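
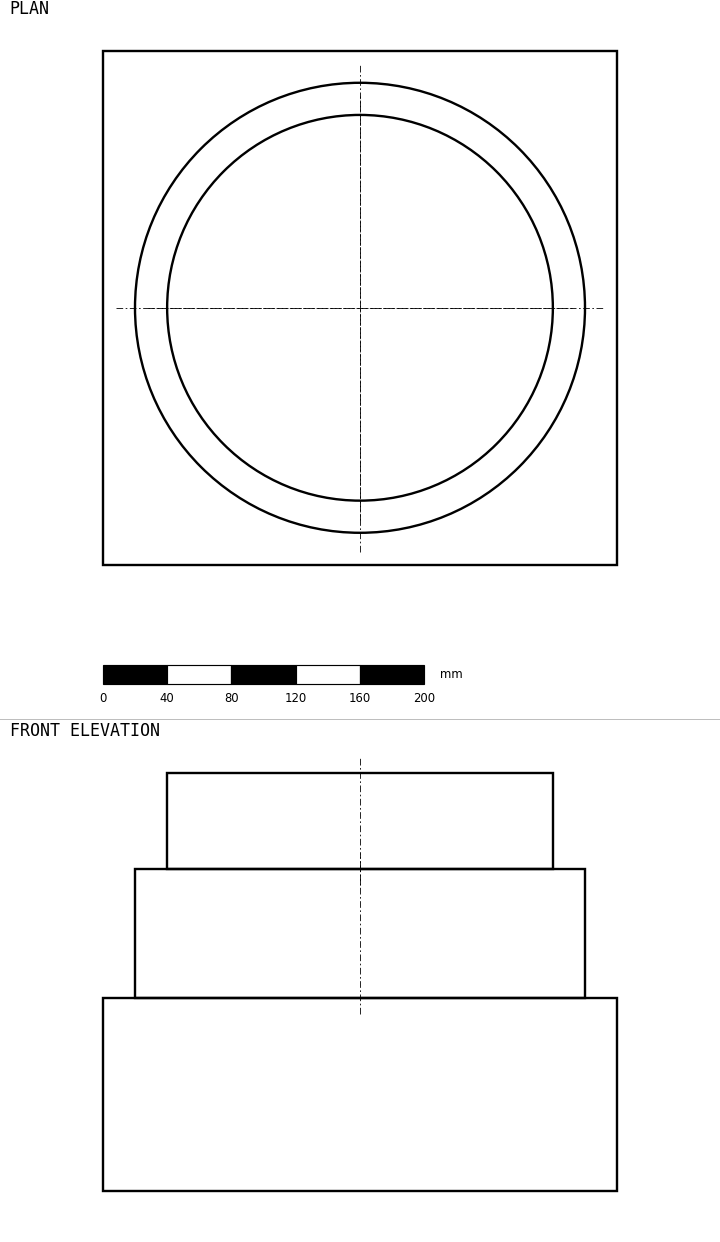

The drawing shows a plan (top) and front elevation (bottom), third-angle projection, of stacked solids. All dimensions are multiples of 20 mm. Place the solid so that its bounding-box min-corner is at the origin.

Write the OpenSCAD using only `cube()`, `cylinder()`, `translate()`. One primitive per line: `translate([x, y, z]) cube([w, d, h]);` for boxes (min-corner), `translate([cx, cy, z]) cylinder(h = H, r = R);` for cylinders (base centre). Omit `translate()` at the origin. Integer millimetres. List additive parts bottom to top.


cube([320, 320, 120]);
translate([160, 160, 120]) cylinder(h = 80, r = 140);
translate([160, 160, 200]) cylinder(h = 60, r = 120);


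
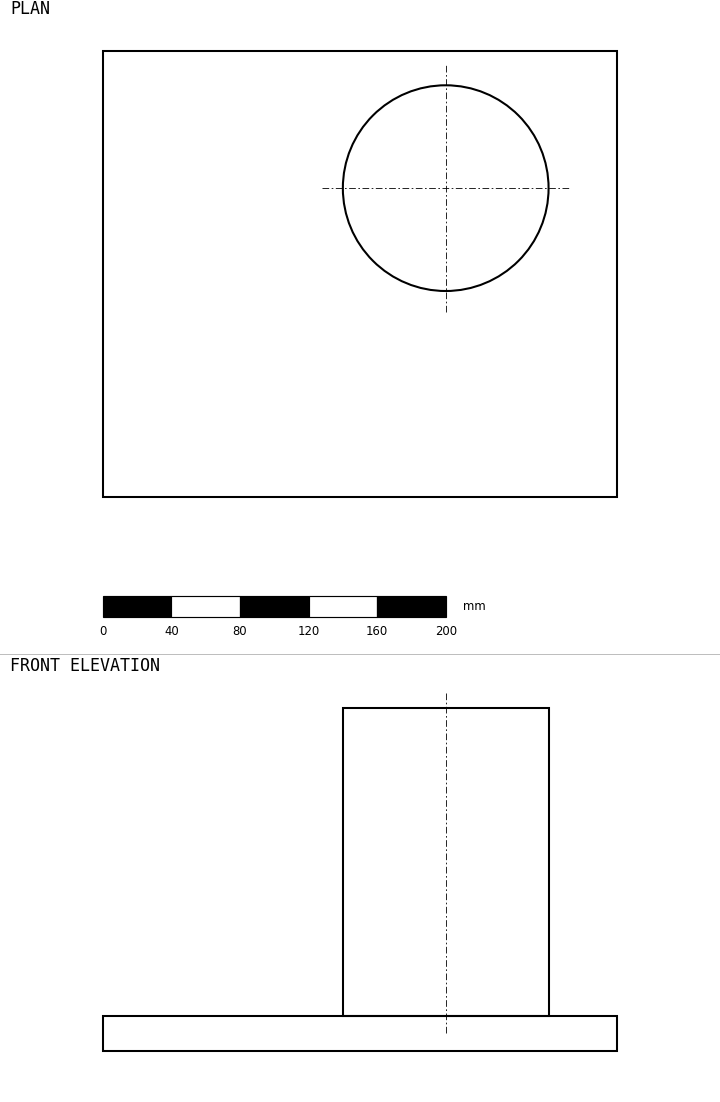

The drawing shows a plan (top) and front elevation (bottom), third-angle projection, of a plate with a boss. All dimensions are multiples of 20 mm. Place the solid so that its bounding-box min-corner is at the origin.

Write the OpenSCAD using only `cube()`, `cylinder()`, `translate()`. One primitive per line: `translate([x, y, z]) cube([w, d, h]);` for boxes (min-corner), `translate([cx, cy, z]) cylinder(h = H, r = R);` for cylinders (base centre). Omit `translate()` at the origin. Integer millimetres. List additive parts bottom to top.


cube([300, 260, 20]);
translate([200, 180, 20]) cylinder(h = 180, r = 60);


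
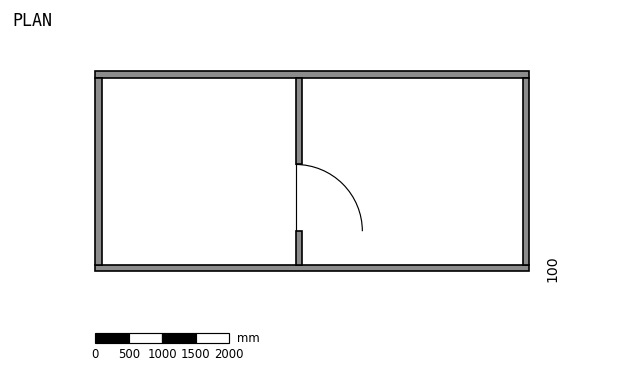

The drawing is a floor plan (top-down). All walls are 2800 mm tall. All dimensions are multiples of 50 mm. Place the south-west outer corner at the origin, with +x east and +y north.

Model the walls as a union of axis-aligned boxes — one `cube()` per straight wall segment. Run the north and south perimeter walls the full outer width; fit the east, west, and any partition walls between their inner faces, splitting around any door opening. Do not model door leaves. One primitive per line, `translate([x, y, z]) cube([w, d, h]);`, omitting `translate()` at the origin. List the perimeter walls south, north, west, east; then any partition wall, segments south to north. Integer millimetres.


cube([6500, 100, 2800]);
translate([0, 2900, 0]) cube([6500, 100, 2800]);
translate([0, 100, 0]) cube([100, 2800, 2800]);
translate([6400, 100, 0]) cube([100, 2800, 2800]);
translate([3000, 100, 0]) cube([100, 500, 2800]);
translate([3000, 1600, 0]) cube([100, 1300, 2800]);


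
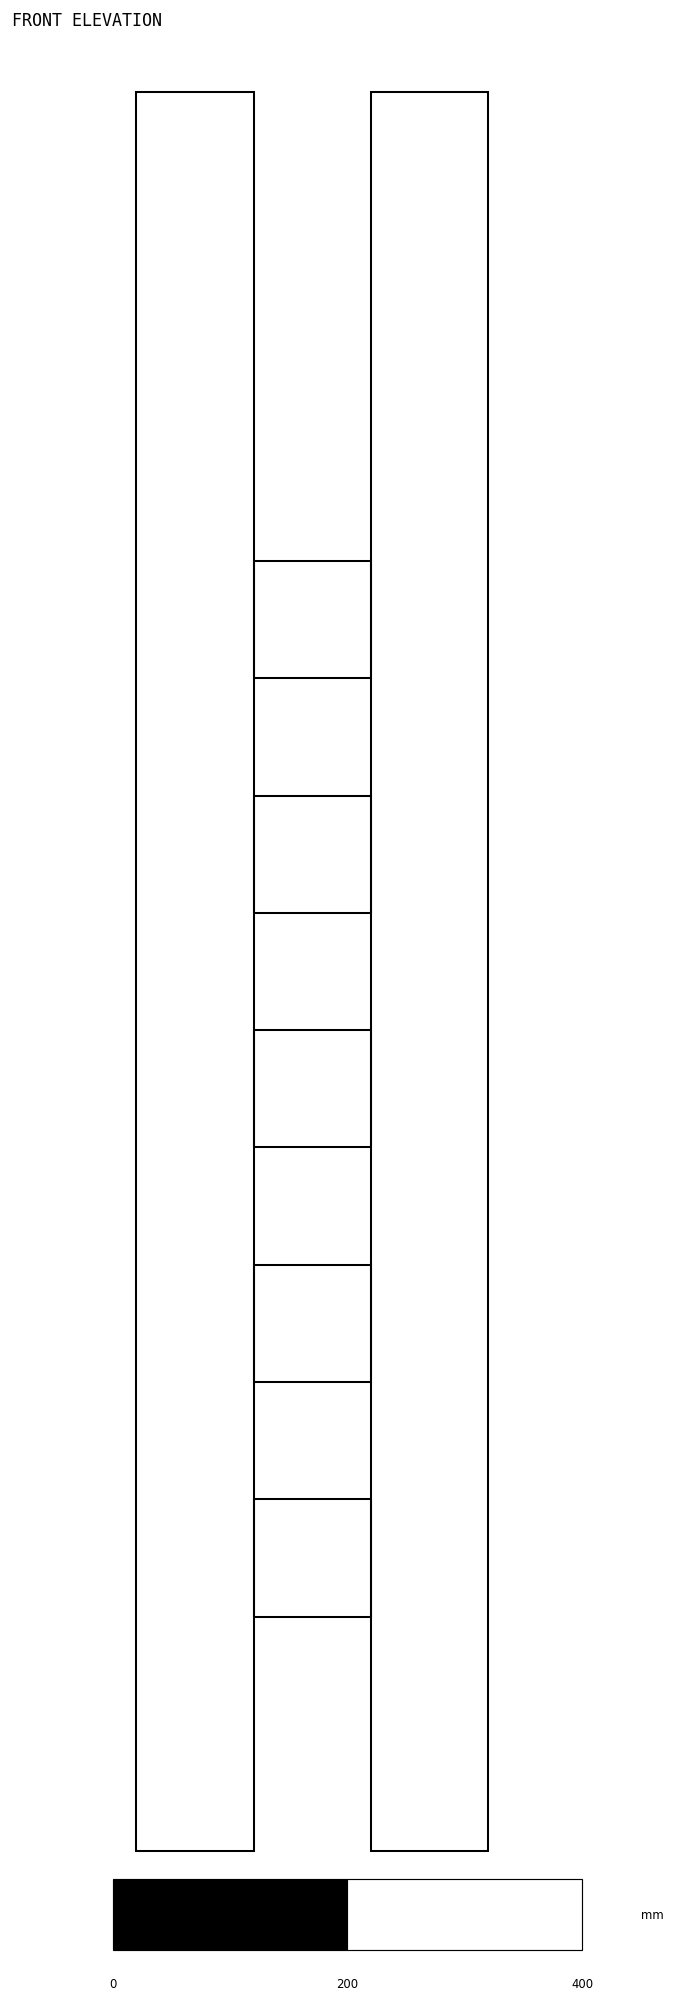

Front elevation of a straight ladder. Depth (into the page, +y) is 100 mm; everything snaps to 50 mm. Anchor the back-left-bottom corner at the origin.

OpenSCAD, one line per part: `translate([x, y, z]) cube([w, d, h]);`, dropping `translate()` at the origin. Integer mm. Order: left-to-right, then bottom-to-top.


cube([100, 100, 1500]);
translate([100, 0, 200]) cube([100, 100, 100]);
translate([100, 0, 400]) cube([100, 100, 100]);
translate([100, 0, 600]) cube([100, 100, 100]);
translate([100, 0, 800]) cube([100, 100, 100]);
translate([100, 0, 1000]) cube([100, 100, 100]);
translate([200, 0, 0]) cube([100, 100, 1500]);


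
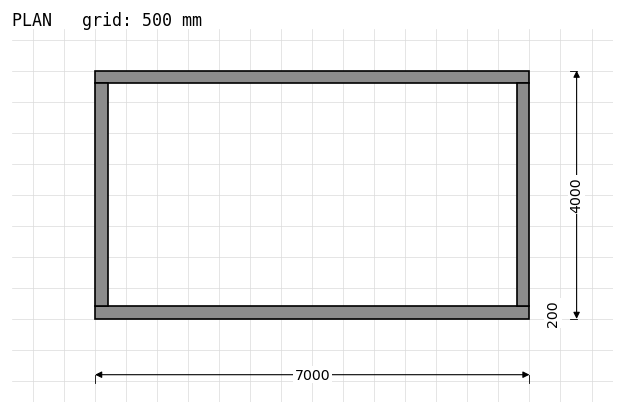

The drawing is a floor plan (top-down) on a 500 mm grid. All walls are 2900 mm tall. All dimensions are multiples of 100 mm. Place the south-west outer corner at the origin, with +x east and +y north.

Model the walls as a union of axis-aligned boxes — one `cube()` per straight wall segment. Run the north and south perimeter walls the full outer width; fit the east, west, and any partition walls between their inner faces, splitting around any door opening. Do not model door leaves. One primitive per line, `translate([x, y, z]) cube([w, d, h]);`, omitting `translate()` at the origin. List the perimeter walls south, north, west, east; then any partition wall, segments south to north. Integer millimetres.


cube([7000, 200, 2900]);
translate([0, 3800, 0]) cube([7000, 200, 2900]);
translate([0, 200, 0]) cube([200, 3600, 2900]);
translate([6800, 200, 0]) cube([200, 3600, 2900]);


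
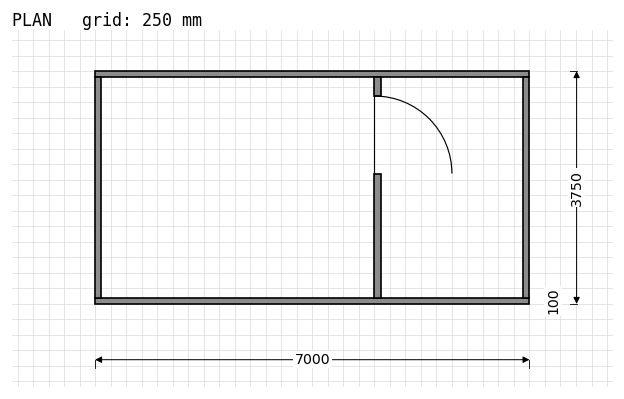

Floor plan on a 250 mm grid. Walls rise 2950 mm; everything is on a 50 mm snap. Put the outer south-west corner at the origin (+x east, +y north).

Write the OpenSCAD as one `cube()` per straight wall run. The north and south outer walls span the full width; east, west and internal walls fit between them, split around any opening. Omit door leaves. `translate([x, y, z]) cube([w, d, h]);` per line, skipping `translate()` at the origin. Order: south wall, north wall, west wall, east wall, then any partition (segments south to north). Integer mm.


cube([7000, 100, 2950]);
translate([0, 3650, 0]) cube([7000, 100, 2950]);
translate([0, 100, 0]) cube([100, 3550, 2950]);
translate([6900, 100, 0]) cube([100, 3550, 2950]);
translate([4500, 100, 0]) cube([100, 2000, 2950]);
translate([4500, 3350, 0]) cube([100, 300, 2950]);


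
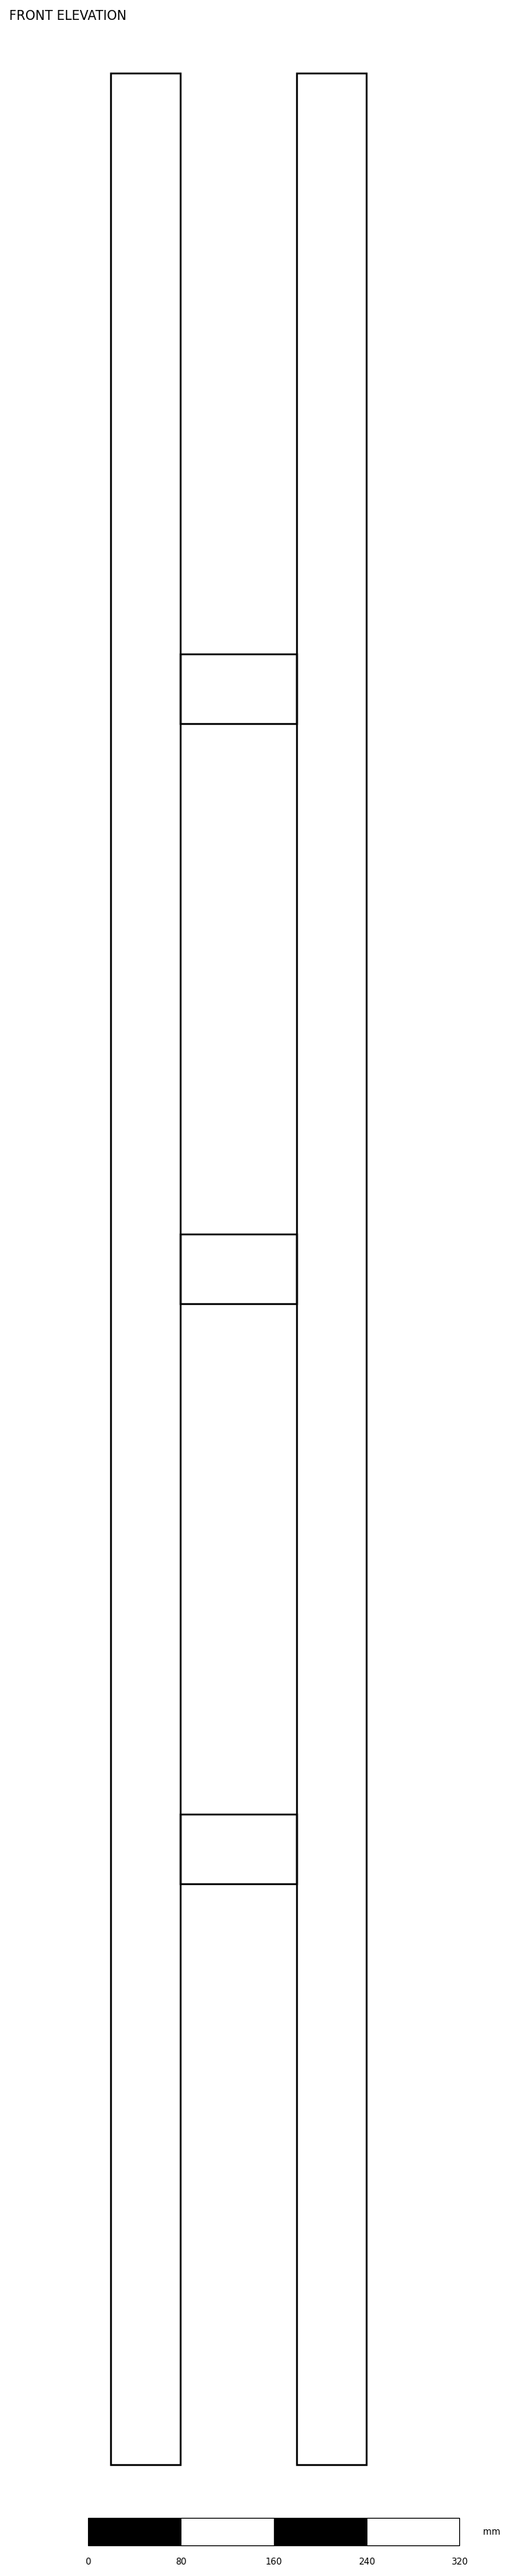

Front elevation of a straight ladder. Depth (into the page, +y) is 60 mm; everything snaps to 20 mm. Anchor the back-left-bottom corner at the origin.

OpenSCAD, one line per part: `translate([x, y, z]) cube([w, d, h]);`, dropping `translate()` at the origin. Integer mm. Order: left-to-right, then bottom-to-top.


cube([60, 60, 2060]);
translate([60, 0, 500]) cube([100, 60, 60]);
translate([60, 0, 1000]) cube([100, 60, 60]);
translate([60, 0, 1500]) cube([100, 60, 60]);
translate([160, 0, 0]) cube([60, 60, 2060]);


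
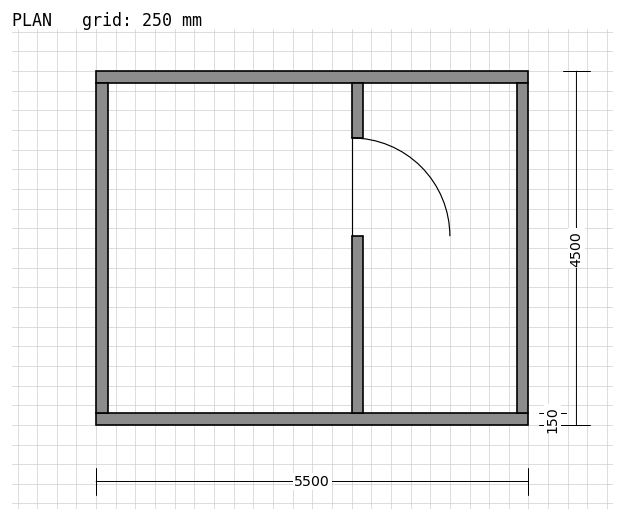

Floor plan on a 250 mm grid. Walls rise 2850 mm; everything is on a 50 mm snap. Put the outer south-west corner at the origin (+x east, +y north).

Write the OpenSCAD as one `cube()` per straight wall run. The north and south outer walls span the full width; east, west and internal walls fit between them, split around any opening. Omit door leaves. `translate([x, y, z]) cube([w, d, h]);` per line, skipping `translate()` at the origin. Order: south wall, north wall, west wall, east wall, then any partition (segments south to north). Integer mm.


cube([5500, 150, 2850]);
translate([0, 4350, 0]) cube([5500, 150, 2850]);
translate([0, 150, 0]) cube([150, 4200, 2850]);
translate([5350, 150, 0]) cube([150, 4200, 2850]);
translate([3250, 150, 0]) cube([150, 2250, 2850]);
translate([3250, 3650, 0]) cube([150, 700, 2850]);


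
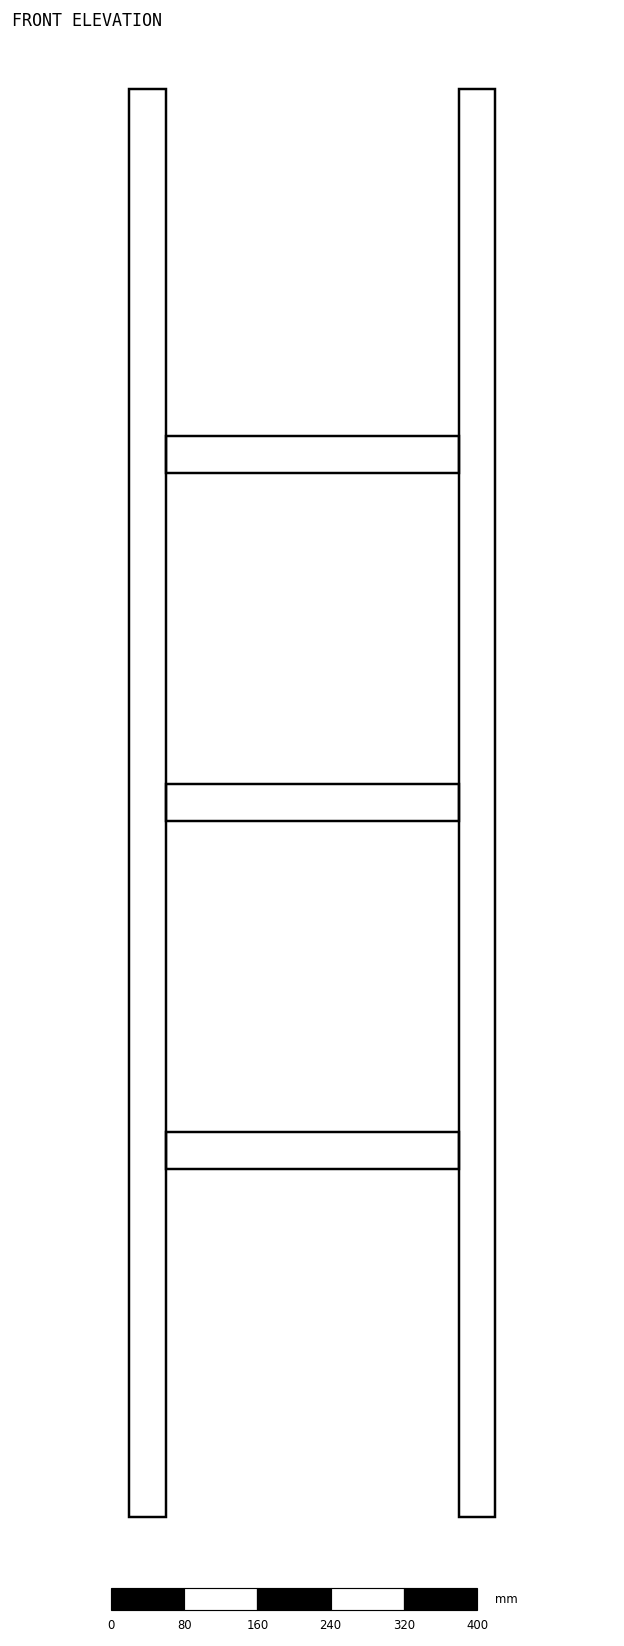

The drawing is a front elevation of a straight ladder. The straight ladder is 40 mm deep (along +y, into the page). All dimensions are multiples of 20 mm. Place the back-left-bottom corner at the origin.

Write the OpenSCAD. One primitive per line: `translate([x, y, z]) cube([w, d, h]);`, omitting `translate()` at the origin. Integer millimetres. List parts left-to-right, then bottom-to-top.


cube([40, 40, 1560]);
translate([40, 0, 380]) cube([320, 40, 40]);
translate([40, 0, 760]) cube([320, 40, 40]);
translate([40, 0, 1140]) cube([320, 40, 40]);
translate([360, 0, 0]) cube([40, 40, 1560]);


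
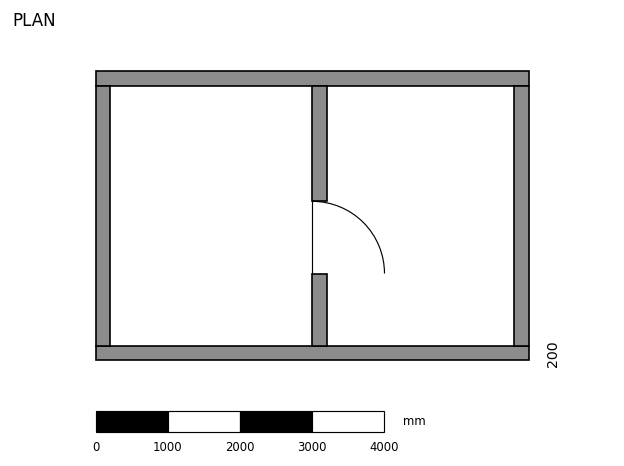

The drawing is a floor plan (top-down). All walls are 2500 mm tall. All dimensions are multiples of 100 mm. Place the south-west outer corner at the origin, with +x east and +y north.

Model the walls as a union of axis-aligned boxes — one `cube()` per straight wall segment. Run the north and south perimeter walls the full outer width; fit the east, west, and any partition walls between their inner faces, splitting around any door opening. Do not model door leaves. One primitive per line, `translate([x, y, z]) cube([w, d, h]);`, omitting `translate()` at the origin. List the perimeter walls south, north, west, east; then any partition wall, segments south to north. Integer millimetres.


cube([6000, 200, 2500]);
translate([0, 3800, 0]) cube([6000, 200, 2500]);
translate([0, 200, 0]) cube([200, 3600, 2500]);
translate([5800, 200, 0]) cube([200, 3600, 2500]);
translate([3000, 200, 0]) cube([200, 1000, 2500]);
translate([3000, 2200, 0]) cube([200, 1600, 2500]);


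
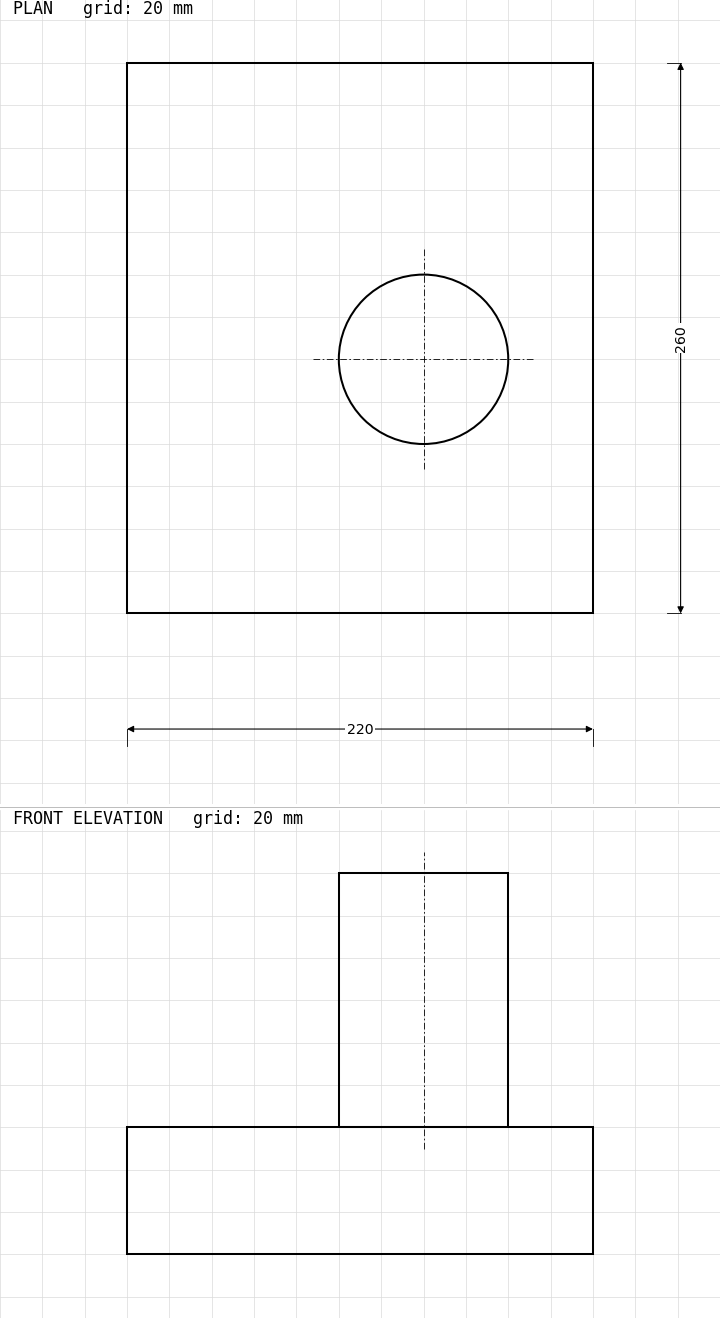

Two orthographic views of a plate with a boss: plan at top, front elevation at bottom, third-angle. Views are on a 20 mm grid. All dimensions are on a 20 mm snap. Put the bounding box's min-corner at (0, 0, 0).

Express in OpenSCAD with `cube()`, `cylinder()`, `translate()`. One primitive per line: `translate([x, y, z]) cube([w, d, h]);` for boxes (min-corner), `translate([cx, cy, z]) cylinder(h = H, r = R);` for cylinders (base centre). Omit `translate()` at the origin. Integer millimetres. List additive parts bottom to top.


cube([220, 260, 60]);
translate([140, 120, 60]) cylinder(h = 120, r = 40);


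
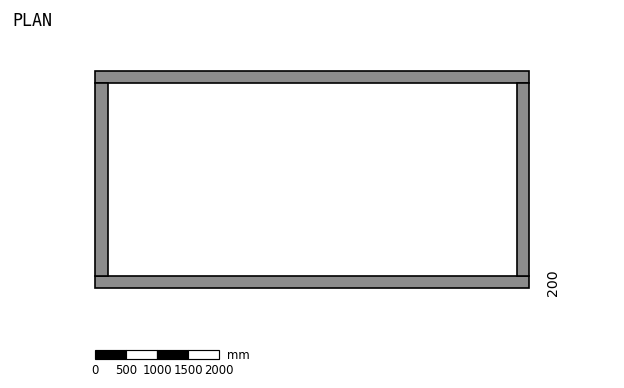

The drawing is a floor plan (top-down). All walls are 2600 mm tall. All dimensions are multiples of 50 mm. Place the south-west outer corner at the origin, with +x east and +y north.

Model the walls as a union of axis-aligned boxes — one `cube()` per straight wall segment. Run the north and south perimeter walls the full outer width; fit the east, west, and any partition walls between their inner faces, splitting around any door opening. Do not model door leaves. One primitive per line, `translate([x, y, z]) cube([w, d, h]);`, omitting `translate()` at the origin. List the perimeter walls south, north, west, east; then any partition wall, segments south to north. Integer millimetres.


cube([7000, 200, 2600]);
translate([0, 3300, 0]) cube([7000, 200, 2600]);
translate([0, 200, 0]) cube([200, 3100, 2600]);
translate([6800, 200, 0]) cube([200, 3100, 2600]);


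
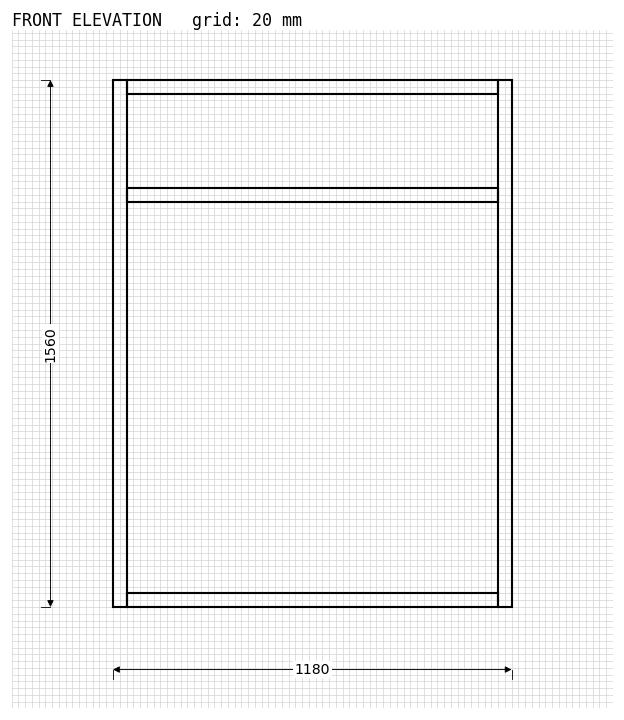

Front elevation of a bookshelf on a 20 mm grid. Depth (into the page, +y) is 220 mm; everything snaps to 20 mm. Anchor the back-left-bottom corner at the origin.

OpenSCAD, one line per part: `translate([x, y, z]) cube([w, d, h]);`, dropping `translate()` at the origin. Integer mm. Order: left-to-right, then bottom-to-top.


cube([40, 220, 1560]);
translate([40, 0, 0]) cube([1100, 220, 40]);
translate([40, 0, 1200]) cube([1100, 220, 40]);
translate([40, 0, 1520]) cube([1100, 220, 40]);
translate([1140, 0, 0]) cube([40, 220, 1560]);


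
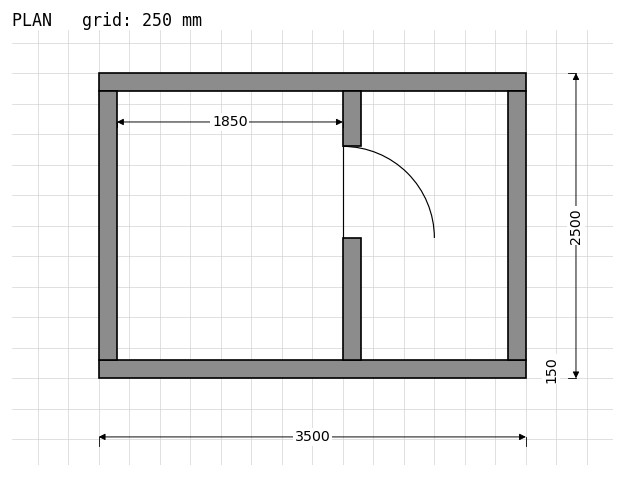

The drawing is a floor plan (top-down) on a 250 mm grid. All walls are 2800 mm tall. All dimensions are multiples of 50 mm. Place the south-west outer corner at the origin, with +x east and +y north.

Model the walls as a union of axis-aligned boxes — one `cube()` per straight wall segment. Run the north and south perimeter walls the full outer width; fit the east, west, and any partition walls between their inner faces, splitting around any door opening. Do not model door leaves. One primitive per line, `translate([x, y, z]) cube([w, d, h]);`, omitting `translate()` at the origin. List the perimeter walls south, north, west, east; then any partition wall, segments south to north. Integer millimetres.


cube([3500, 150, 2800]);
translate([0, 2350, 0]) cube([3500, 150, 2800]);
translate([0, 150, 0]) cube([150, 2200, 2800]);
translate([3350, 150, 0]) cube([150, 2200, 2800]);
translate([2000, 150, 0]) cube([150, 1000, 2800]);
translate([2000, 1900, 0]) cube([150, 450, 2800]);


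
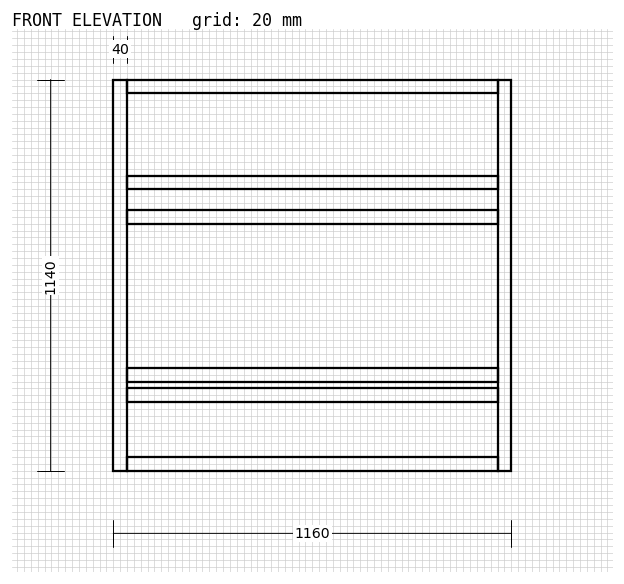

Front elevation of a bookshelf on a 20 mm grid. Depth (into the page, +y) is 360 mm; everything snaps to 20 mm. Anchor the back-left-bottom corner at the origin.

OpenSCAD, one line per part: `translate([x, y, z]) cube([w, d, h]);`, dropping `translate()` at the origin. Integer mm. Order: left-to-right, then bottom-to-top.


cube([40, 360, 1140]);
translate([40, 0, 0]) cube([1080, 360, 40]);
translate([40, 0, 200]) cube([1080, 360, 40]);
translate([40, 0, 260]) cube([1080, 360, 40]);
translate([40, 0, 720]) cube([1080, 360, 40]);
translate([40, 0, 820]) cube([1080, 360, 40]);
translate([40, 0, 1100]) cube([1080, 360, 40]);
translate([1120, 0, 0]) cube([40, 360, 1140]);


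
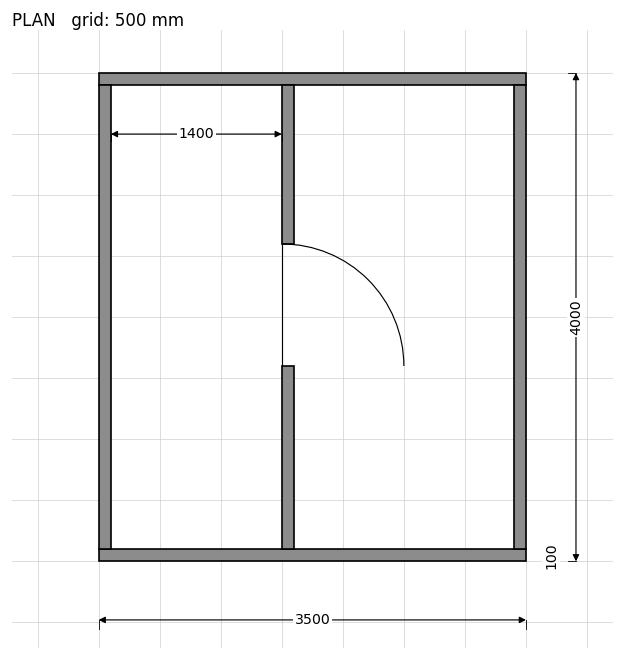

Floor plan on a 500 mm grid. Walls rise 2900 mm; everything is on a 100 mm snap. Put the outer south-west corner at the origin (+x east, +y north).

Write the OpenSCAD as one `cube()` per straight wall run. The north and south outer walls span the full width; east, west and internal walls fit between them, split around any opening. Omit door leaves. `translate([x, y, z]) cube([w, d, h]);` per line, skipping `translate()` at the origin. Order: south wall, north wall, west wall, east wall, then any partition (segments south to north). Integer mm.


cube([3500, 100, 2900]);
translate([0, 3900, 0]) cube([3500, 100, 2900]);
translate([0, 100, 0]) cube([100, 3800, 2900]);
translate([3400, 100, 0]) cube([100, 3800, 2900]);
translate([1500, 100, 0]) cube([100, 1500, 2900]);
translate([1500, 2600, 0]) cube([100, 1300, 2900]);


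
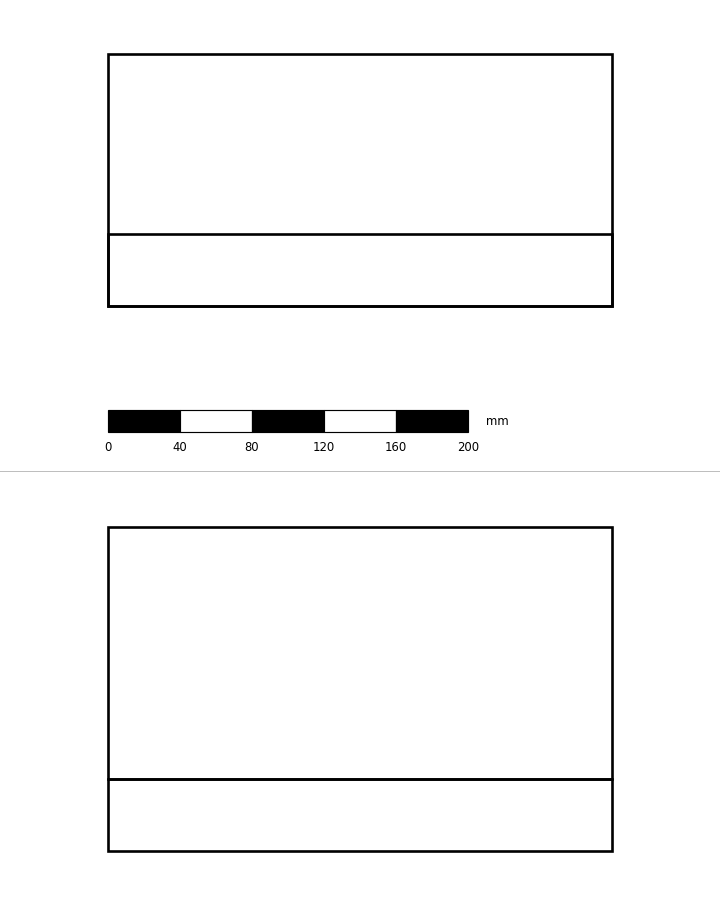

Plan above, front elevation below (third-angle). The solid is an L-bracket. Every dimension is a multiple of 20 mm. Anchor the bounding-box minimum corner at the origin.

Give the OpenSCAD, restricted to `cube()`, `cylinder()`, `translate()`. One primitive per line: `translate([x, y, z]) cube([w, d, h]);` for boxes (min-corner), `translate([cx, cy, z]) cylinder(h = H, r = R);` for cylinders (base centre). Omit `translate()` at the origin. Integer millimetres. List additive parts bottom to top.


cube([280, 140, 40]);
translate([0, 0, 40]) cube([280, 40, 140]);


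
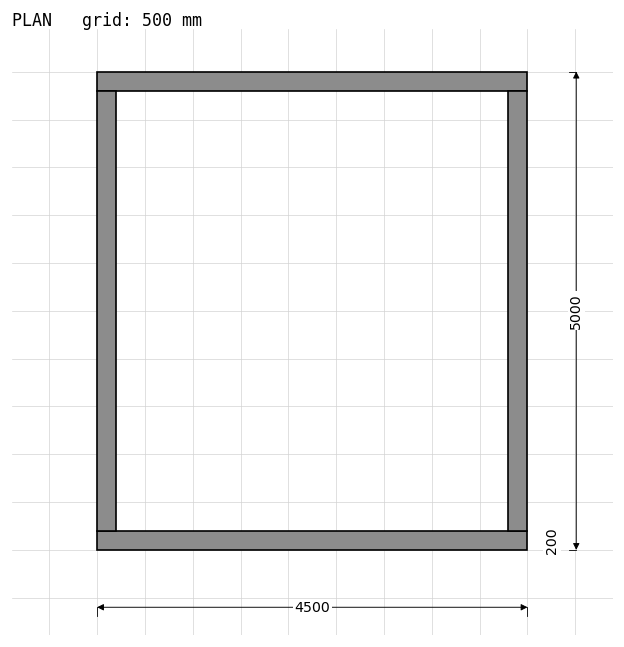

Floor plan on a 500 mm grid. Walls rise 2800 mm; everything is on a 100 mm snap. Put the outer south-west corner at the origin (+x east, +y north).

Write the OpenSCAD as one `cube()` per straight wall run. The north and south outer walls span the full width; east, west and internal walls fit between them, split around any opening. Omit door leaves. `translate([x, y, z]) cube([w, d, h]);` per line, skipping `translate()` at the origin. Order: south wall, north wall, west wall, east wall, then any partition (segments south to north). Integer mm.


cube([4500, 200, 2800]);
translate([0, 4800, 0]) cube([4500, 200, 2800]);
translate([0, 200, 0]) cube([200, 4600, 2800]);
translate([4300, 200, 0]) cube([200, 4600, 2800]);


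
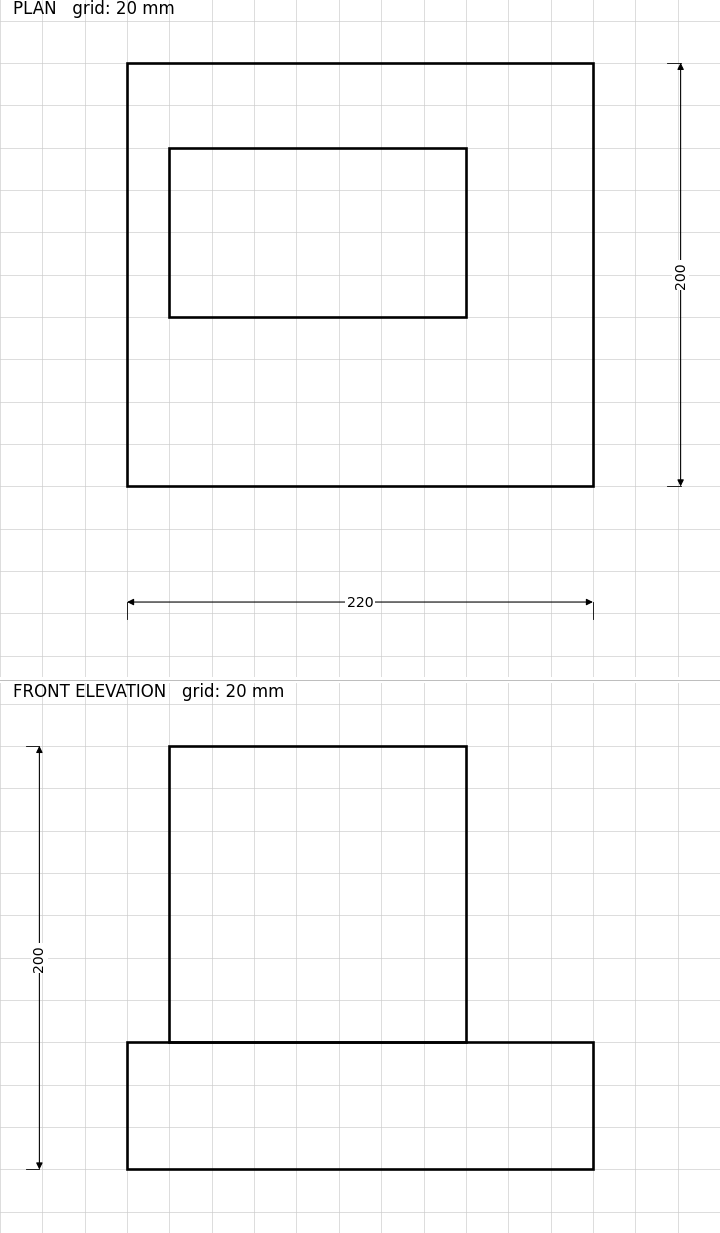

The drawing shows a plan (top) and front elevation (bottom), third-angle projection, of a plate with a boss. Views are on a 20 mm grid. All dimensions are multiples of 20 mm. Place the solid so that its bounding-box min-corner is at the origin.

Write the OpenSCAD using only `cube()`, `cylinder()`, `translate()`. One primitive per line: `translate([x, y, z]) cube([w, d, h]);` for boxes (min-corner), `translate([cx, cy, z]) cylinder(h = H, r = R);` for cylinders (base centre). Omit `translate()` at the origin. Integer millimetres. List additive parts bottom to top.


cube([220, 200, 60]);
translate([20, 80, 60]) cube([140, 80, 140]);


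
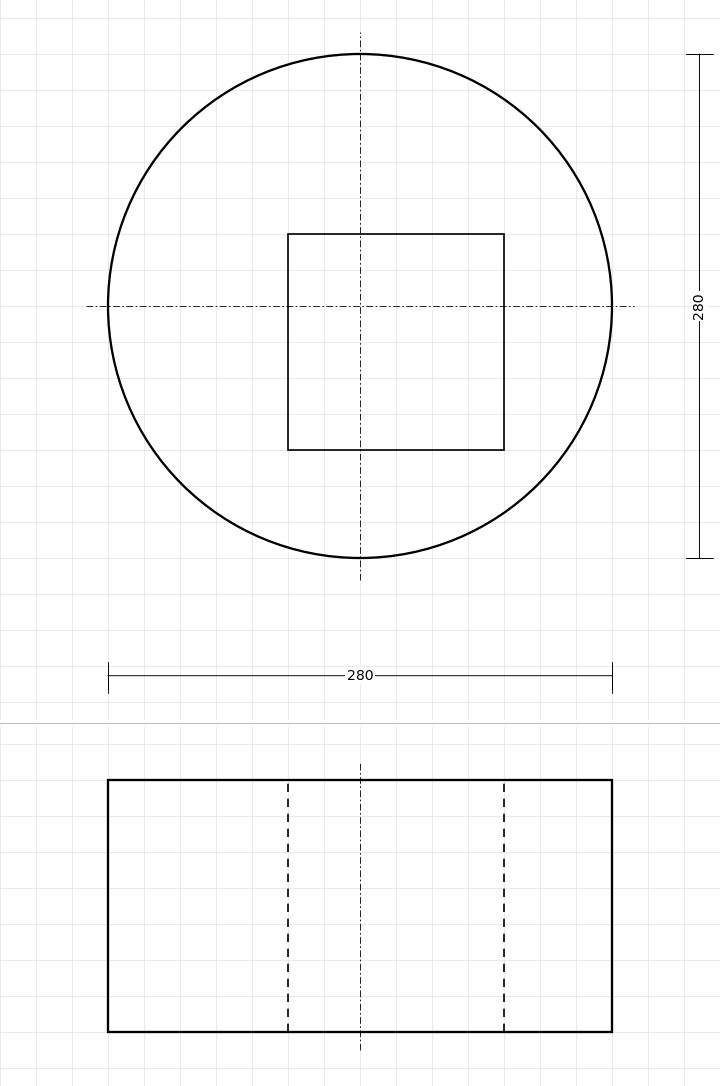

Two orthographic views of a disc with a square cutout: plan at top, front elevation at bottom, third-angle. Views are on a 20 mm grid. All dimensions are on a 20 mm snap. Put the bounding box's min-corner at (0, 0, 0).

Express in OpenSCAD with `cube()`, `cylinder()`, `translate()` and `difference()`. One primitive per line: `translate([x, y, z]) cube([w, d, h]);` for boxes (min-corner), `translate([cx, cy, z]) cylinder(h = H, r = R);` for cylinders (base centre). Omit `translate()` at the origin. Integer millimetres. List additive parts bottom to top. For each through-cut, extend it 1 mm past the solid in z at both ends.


difference() {
  translate([140, 140, 0]) cylinder(h = 140, r = 140);
  translate([100, 60, -1]) cube([120, 120, 142]);
}


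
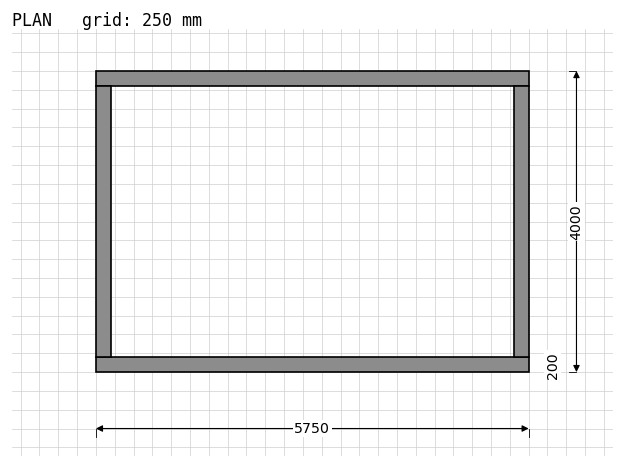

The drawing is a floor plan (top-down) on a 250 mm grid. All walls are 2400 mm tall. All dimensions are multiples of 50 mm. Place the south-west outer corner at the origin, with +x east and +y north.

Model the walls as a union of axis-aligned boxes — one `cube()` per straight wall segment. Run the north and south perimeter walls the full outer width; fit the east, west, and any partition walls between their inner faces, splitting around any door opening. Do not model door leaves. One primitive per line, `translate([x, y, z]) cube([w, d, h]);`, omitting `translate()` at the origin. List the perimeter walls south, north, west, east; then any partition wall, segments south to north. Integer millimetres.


cube([5750, 200, 2400]);
translate([0, 3800, 0]) cube([5750, 200, 2400]);
translate([0, 200, 0]) cube([200, 3600, 2400]);
translate([5550, 200, 0]) cube([200, 3600, 2400]);


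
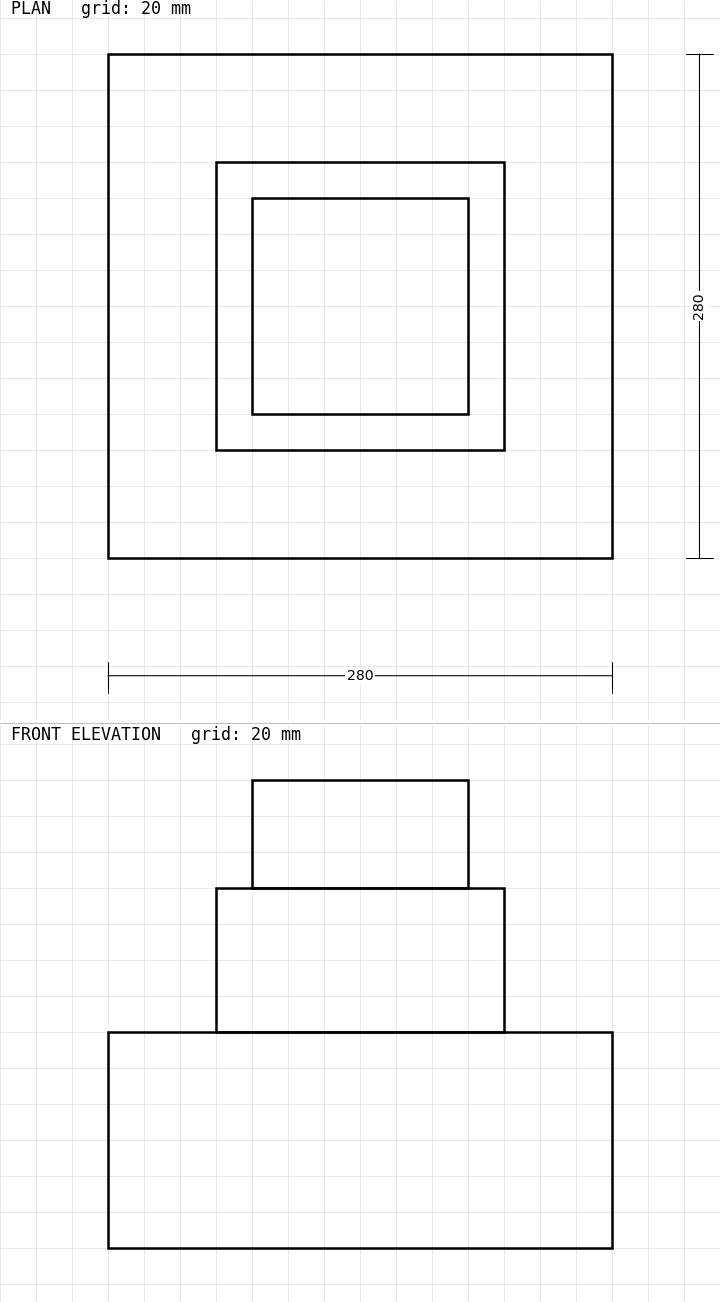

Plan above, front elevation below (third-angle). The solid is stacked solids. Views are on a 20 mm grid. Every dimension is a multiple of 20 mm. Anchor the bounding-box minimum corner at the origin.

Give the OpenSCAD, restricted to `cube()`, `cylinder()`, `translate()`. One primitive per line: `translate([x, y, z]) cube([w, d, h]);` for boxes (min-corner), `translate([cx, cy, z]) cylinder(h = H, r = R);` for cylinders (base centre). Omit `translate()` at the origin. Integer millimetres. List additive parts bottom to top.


cube([280, 280, 120]);
translate([60, 60, 120]) cube([160, 160, 80]);
translate([80, 80, 200]) cube([120, 120, 60]);


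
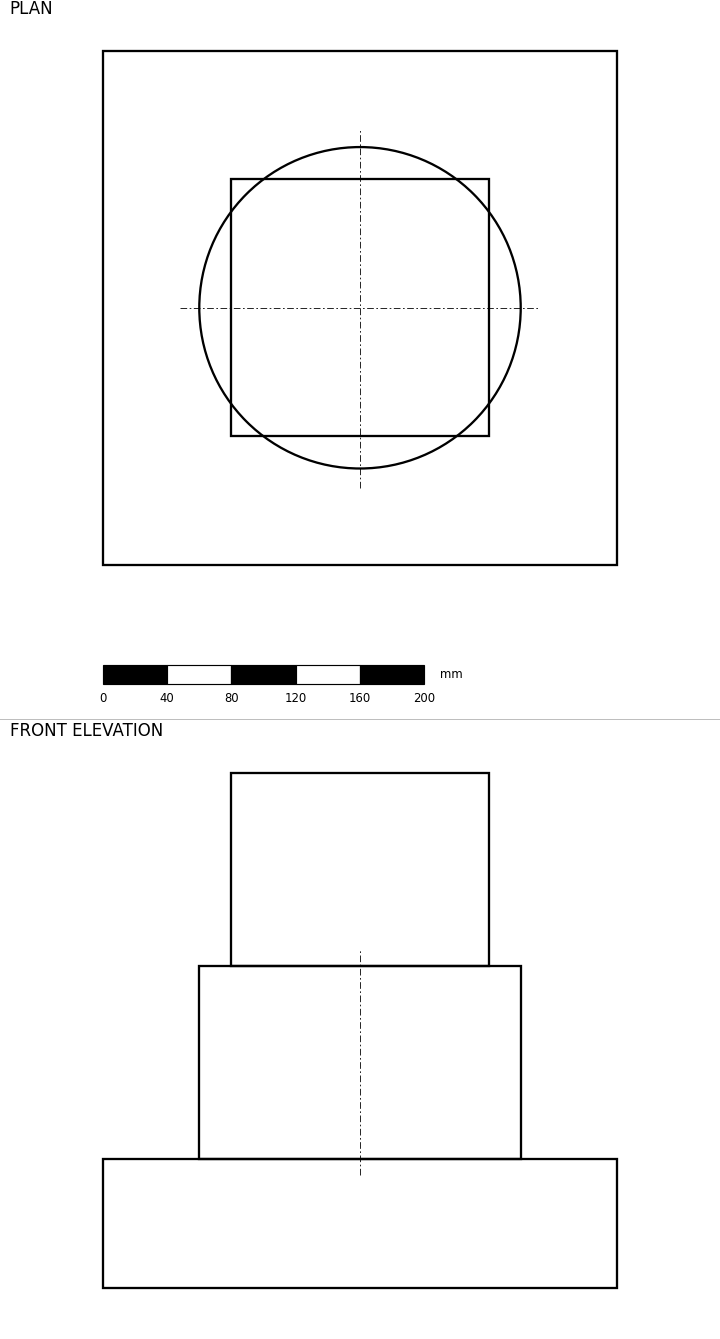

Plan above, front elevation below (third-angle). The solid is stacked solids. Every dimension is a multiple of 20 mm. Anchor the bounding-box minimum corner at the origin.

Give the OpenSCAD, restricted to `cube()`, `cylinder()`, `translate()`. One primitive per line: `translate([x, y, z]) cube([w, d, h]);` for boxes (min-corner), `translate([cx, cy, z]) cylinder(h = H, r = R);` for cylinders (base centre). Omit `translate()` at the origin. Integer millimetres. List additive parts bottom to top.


cube([320, 320, 80]);
translate([160, 160, 80]) cylinder(h = 120, r = 100);
translate([80, 80, 200]) cube([160, 160, 120]);


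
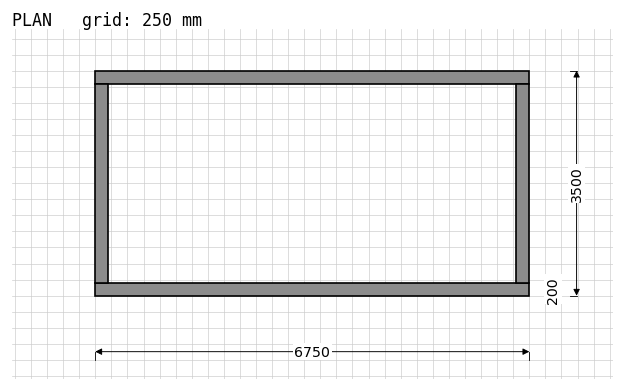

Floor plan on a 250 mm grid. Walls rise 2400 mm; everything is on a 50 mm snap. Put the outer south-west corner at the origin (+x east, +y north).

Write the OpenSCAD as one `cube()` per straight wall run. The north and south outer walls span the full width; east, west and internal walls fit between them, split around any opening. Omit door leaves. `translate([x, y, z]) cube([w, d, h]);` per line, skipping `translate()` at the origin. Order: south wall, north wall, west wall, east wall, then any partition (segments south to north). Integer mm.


cube([6750, 200, 2400]);
translate([0, 3300, 0]) cube([6750, 200, 2400]);
translate([0, 200, 0]) cube([200, 3100, 2400]);
translate([6550, 200, 0]) cube([200, 3100, 2400]);


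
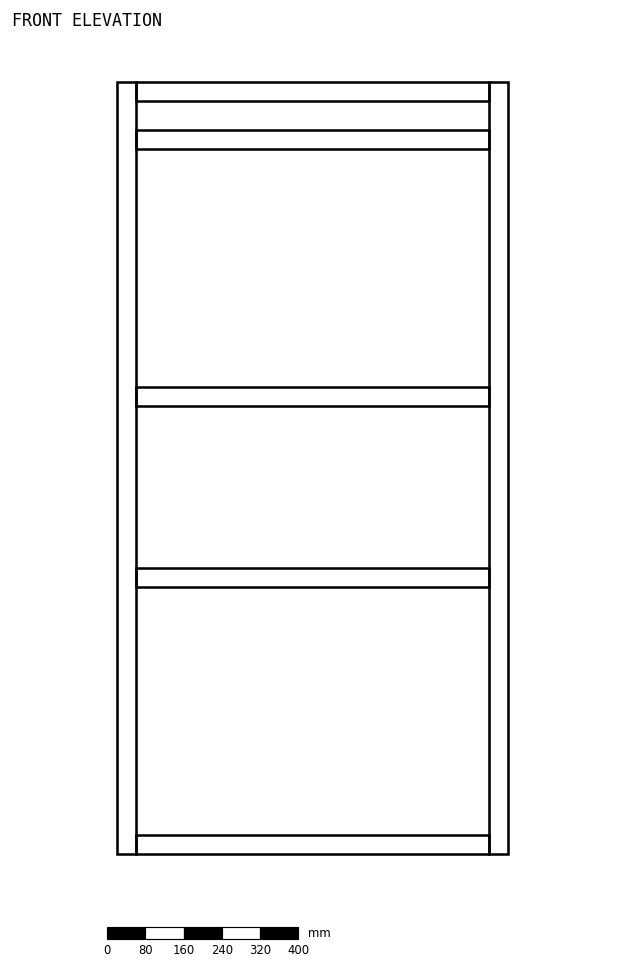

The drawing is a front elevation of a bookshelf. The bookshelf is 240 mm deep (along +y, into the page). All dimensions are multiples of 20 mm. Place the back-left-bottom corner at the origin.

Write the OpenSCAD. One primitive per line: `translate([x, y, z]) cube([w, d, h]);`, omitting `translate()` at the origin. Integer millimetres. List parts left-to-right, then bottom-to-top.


cube([40, 240, 1620]);
translate([40, 0, 0]) cube([740, 240, 40]);
translate([40, 0, 560]) cube([740, 240, 40]);
translate([40, 0, 940]) cube([740, 240, 40]);
translate([40, 0, 1480]) cube([740, 240, 40]);
translate([40, 0, 1580]) cube([740, 240, 40]);
translate([780, 0, 0]) cube([40, 240, 1620]);


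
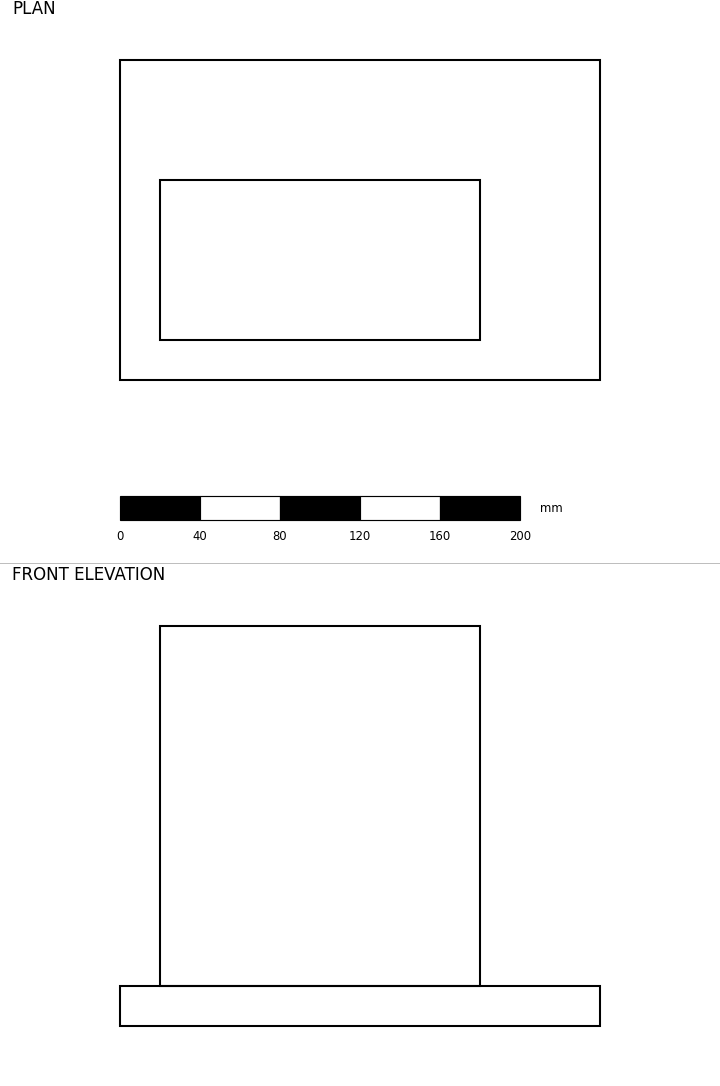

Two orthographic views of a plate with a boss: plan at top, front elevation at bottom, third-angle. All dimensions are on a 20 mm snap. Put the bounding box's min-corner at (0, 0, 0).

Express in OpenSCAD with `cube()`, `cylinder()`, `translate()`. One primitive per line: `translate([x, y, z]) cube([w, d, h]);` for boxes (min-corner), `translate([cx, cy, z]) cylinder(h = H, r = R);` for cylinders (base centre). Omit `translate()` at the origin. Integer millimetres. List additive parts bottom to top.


cube([240, 160, 20]);
translate([20, 20, 20]) cube([160, 80, 180]);


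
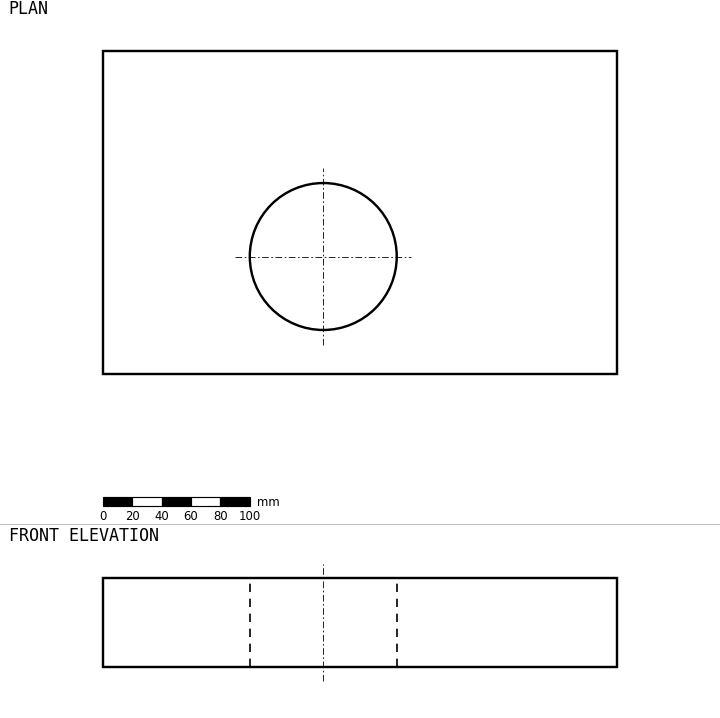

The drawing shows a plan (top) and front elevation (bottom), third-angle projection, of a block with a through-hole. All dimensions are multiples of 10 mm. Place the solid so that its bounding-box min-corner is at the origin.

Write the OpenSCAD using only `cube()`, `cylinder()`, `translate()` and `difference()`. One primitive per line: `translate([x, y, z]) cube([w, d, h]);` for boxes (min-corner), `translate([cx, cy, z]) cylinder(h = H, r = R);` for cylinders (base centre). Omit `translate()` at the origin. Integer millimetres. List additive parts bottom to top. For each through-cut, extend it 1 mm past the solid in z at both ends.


difference() {
  cube([350, 220, 60]);
  translate([150, 80, -1]) cylinder(h = 62, r = 50);
}


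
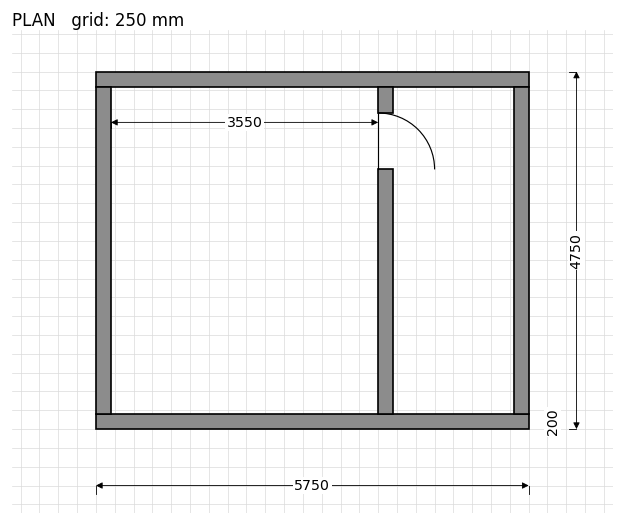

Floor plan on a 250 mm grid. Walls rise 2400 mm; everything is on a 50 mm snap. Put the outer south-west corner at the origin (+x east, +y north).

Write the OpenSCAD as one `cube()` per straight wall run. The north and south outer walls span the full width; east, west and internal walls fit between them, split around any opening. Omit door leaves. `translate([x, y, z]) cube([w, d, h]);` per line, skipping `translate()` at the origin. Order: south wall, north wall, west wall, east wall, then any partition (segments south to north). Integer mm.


cube([5750, 200, 2400]);
translate([0, 4550, 0]) cube([5750, 200, 2400]);
translate([0, 200, 0]) cube([200, 4350, 2400]);
translate([5550, 200, 0]) cube([200, 4350, 2400]);
translate([3750, 200, 0]) cube([200, 3250, 2400]);
translate([3750, 4200, 0]) cube([200, 350, 2400]);


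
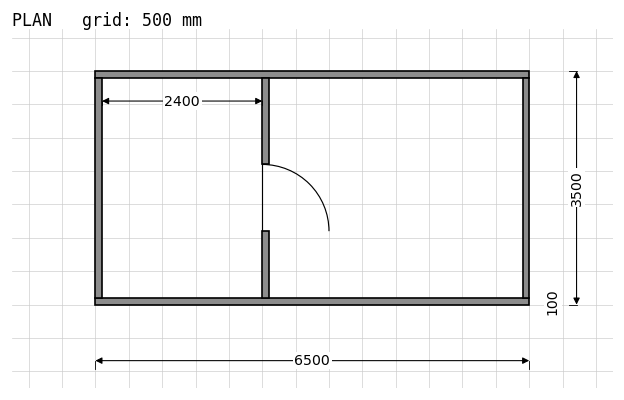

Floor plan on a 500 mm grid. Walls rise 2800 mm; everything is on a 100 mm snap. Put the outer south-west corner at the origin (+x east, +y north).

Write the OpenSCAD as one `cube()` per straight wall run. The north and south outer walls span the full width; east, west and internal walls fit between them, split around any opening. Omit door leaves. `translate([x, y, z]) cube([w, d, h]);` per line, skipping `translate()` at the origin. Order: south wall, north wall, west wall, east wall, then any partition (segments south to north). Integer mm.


cube([6500, 100, 2800]);
translate([0, 3400, 0]) cube([6500, 100, 2800]);
translate([0, 100, 0]) cube([100, 3300, 2800]);
translate([6400, 100, 0]) cube([100, 3300, 2800]);
translate([2500, 100, 0]) cube([100, 1000, 2800]);
translate([2500, 2100, 0]) cube([100, 1300, 2800]);


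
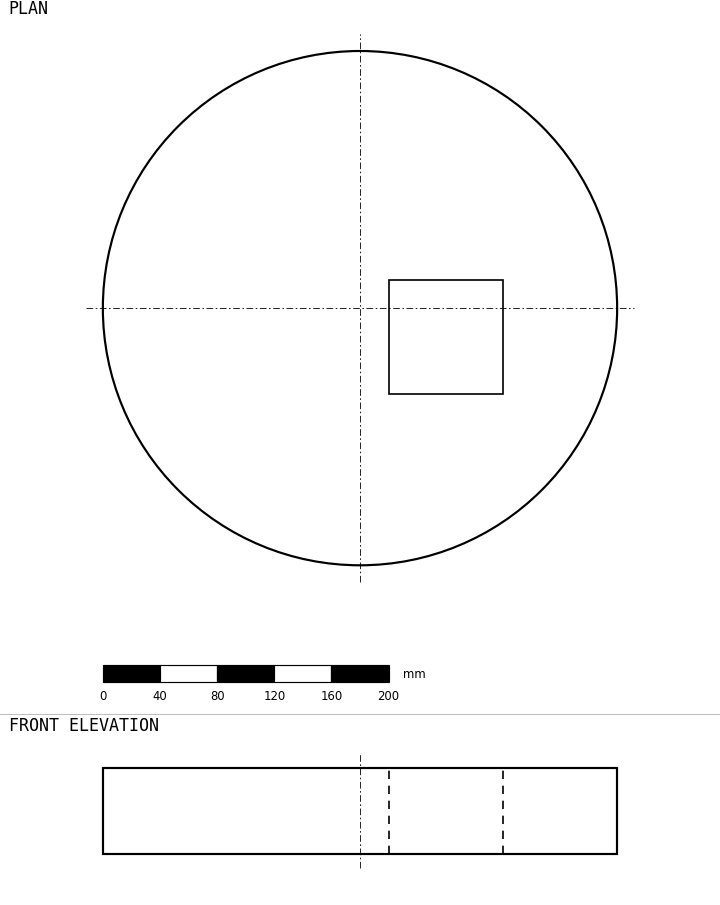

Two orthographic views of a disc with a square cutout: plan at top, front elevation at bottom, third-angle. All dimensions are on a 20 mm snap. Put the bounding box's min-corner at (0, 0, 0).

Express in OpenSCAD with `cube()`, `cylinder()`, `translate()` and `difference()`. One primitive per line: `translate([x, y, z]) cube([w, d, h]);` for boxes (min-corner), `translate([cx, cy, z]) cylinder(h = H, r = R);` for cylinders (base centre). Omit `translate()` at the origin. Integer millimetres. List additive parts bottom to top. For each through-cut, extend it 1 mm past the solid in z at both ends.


difference() {
  translate([180, 180, 0]) cylinder(h = 60, r = 180);
  translate([200, 120, -1]) cube([80, 80, 62]);
}


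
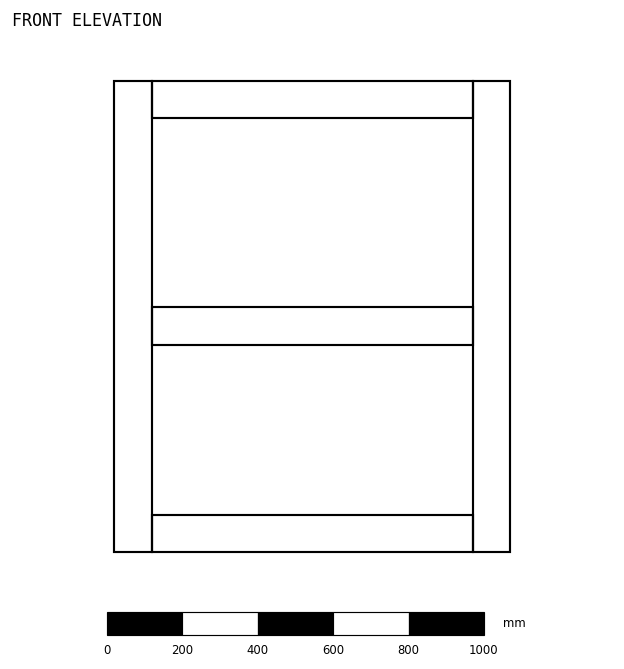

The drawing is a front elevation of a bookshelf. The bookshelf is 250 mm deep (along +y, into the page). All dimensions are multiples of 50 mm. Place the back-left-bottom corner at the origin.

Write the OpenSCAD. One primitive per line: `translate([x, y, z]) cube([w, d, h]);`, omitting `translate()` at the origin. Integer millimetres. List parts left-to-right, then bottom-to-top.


cube([100, 250, 1250]);
translate([100, 0, 0]) cube([850, 250, 100]);
translate([100, 0, 550]) cube([850, 250, 100]);
translate([100, 0, 1150]) cube([850, 250, 100]);
translate([950, 0, 0]) cube([100, 250, 1250]);


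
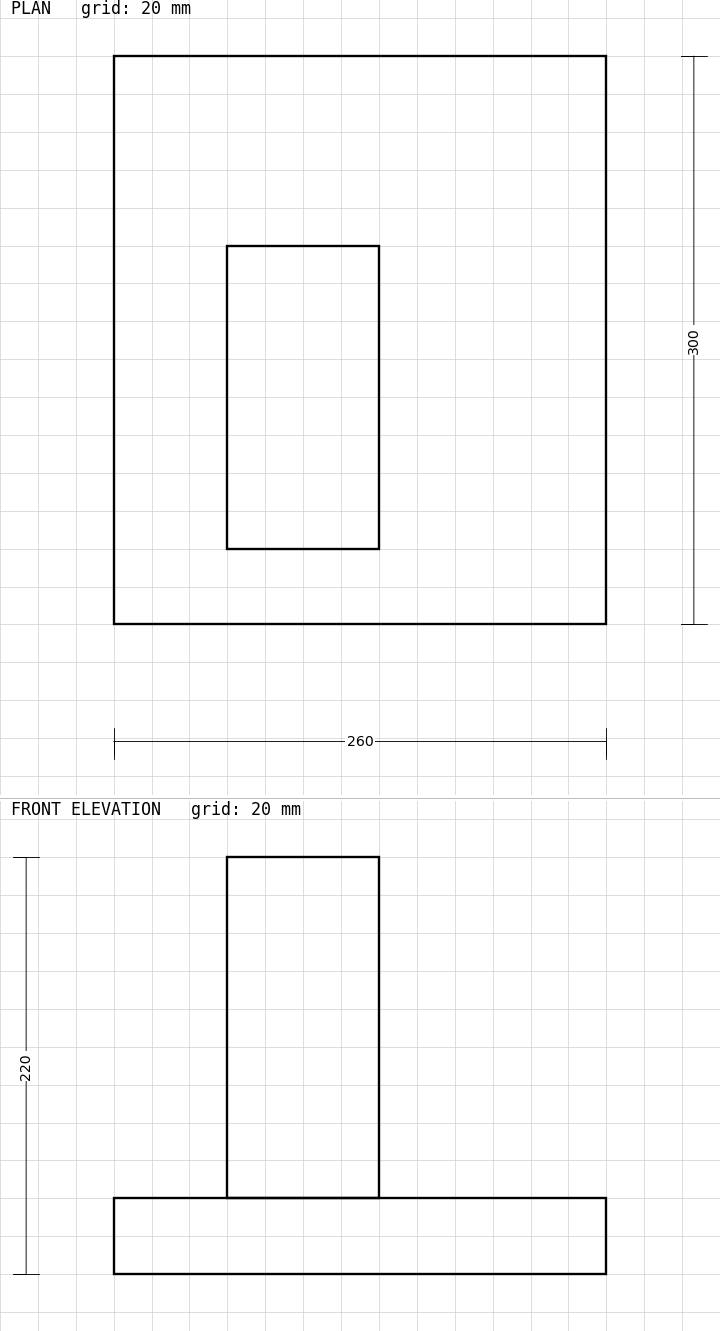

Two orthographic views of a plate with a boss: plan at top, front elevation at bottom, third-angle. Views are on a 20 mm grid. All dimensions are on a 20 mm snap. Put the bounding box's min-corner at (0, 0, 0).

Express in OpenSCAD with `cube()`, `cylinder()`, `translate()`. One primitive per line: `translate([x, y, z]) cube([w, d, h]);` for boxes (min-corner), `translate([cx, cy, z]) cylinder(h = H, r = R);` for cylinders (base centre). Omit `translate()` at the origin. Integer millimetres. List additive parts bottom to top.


cube([260, 300, 40]);
translate([60, 40, 40]) cube([80, 160, 180]);


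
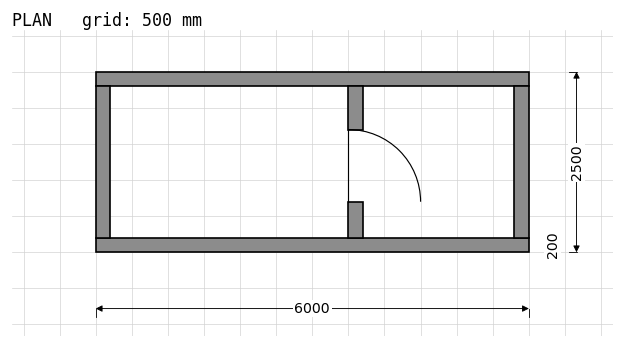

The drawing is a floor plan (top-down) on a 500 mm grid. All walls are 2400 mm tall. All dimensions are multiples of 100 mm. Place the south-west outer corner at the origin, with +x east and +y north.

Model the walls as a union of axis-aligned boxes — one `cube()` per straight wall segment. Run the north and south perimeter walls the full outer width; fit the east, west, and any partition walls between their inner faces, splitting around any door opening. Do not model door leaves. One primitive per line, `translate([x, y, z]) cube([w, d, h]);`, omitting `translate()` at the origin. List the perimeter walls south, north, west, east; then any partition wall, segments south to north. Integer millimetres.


cube([6000, 200, 2400]);
translate([0, 2300, 0]) cube([6000, 200, 2400]);
translate([0, 200, 0]) cube([200, 2100, 2400]);
translate([5800, 200, 0]) cube([200, 2100, 2400]);
translate([3500, 200, 0]) cube([200, 500, 2400]);
translate([3500, 1700, 0]) cube([200, 600, 2400]);


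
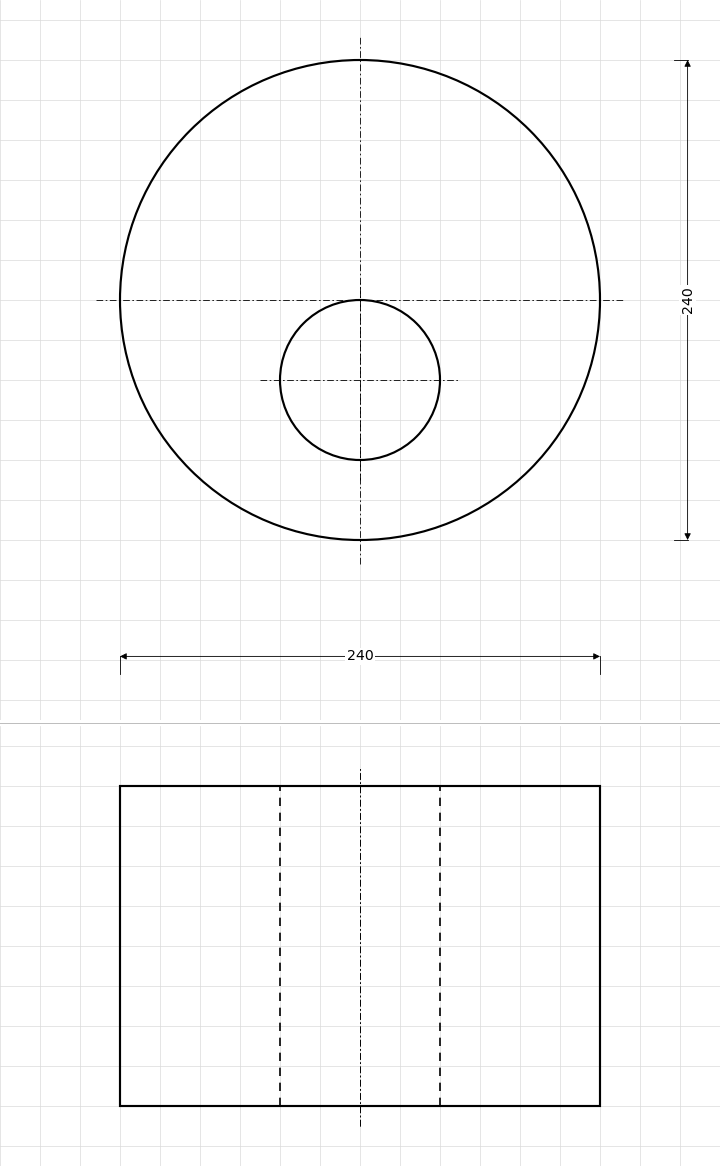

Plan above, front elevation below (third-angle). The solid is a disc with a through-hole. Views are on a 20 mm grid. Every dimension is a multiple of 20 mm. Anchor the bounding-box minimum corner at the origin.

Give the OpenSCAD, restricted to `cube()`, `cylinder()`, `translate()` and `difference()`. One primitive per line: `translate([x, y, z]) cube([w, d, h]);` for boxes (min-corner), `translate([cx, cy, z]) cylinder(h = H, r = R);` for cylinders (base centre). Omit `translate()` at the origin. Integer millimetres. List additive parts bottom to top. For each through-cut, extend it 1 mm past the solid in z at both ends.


difference() {
  translate([120, 120, 0]) cylinder(h = 160, r = 120);
  translate([120, 80, -1]) cylinder(h = 162, r = 40);
}


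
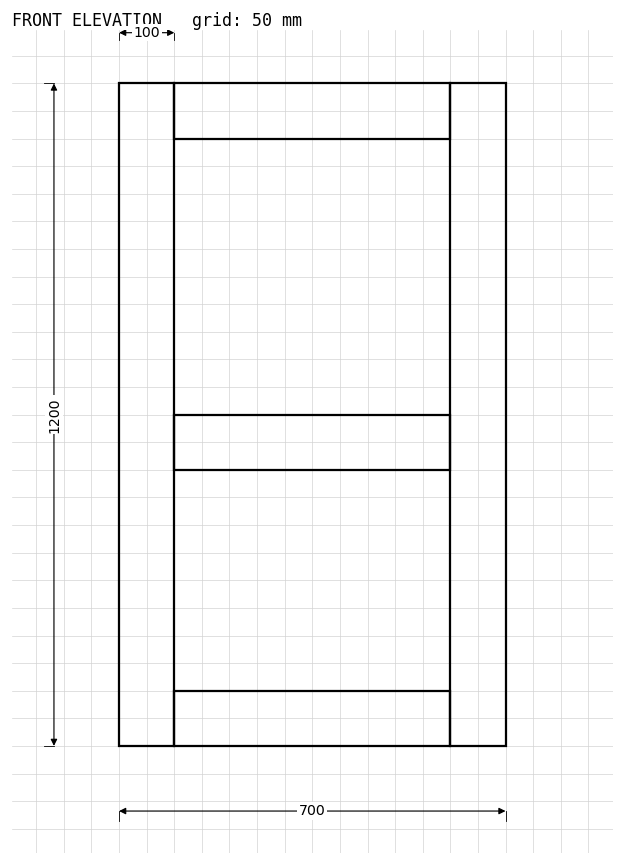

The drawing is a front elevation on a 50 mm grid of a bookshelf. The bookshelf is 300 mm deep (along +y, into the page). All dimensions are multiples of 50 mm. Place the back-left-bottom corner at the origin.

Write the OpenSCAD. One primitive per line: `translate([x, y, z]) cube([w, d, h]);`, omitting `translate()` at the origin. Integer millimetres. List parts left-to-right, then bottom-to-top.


cube([100, 300, 1200]);
translate([100, 0, 0]) cube([500, 300, 100]);
translate([100, 0, 500]) cube([500, 300, 100]);
translate([100, 0, 1100]) cube([500, 300, 100]);
translate([600, 0, 0]) cube([100, 300, 1200]);


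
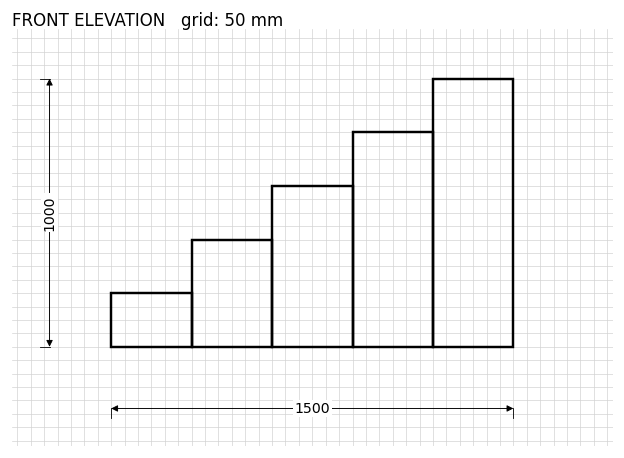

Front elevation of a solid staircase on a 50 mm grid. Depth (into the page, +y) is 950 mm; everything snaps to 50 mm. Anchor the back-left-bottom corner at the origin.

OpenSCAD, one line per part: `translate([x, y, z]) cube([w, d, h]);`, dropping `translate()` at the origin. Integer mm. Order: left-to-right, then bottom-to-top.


cube([300, 950, 200]);
translate([300, 0, 0]) cube([300, 950, 400]);
translate([600, 0, 0]) cube([300, 950, 600]);
translate([900, 0, 0]) cube([300, 950, 800]);
translate([1200, 0, 0]) cube([300, 950, 1000]);


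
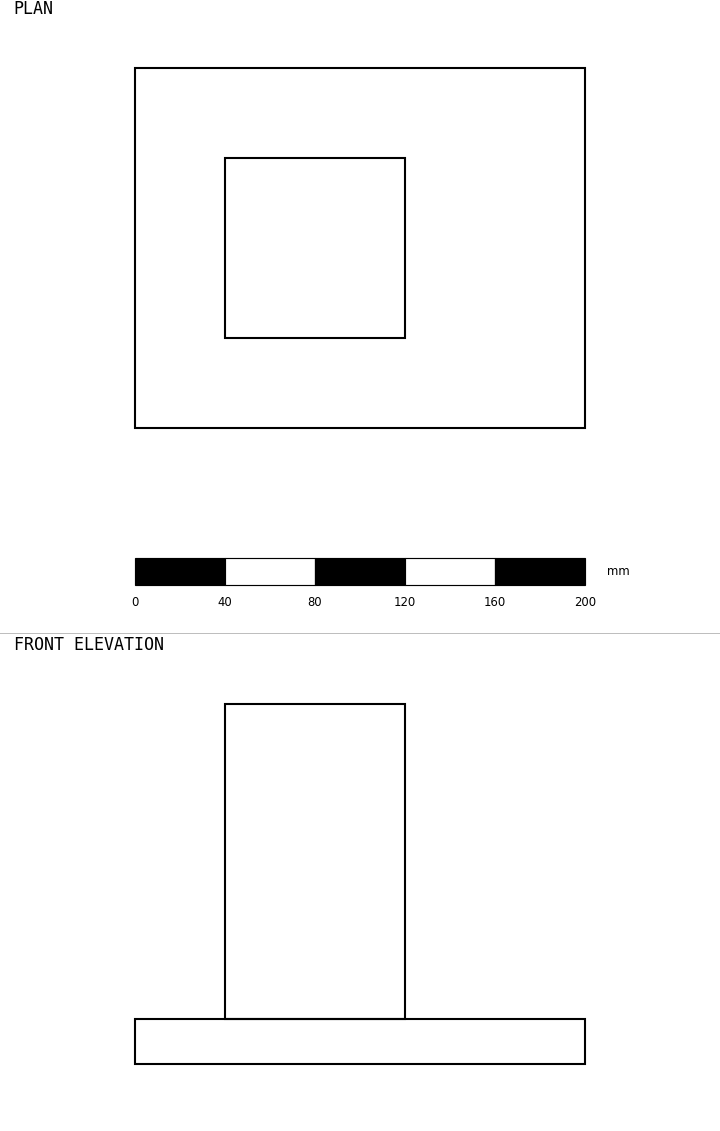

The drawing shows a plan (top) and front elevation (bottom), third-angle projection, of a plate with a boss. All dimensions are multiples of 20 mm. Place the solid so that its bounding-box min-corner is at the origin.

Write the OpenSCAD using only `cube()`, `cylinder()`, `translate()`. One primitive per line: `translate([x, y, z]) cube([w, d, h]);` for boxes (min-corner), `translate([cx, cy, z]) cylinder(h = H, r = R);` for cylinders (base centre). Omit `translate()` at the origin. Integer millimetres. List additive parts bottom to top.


cube([200, 160, 20]);
translate([40, 40, 20]) cube([80, 80, 140]);
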